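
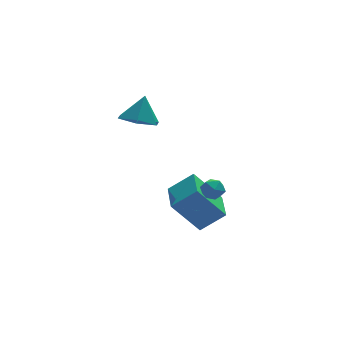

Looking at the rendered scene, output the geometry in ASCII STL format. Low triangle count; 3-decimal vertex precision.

solid 
facet normal -0.309 -0.285 -0.908
outer loop
vertex -1.846 2.965 0.468
vertex -2.86 2.898 0.834
vertex -2.496 3.826 0.419
endloop
endfacet
facet normal 0.788 0.602 0.129
outer loop
vertex -1.846 2.965 0.468
vertex -2.496 3.826 0.419
vertex -2.4 3.322 2.186
endloop
endfacet
facet normal -0.309 -0.285 -0.908
outer loop
vertex -2.496 3.826 0.419
vertex -2.86 2.898 0.834
vertex -3.51 3.759 0.785
endloop
endfacet
facet normal 0.035 0.962 0.272
outer loop
vertex -2.496 3.826 0.419
vertex -3.51 3.759 0.785
vertex -2.4 3.322 2.186
endloop
endfacet
facet normal -0.309 -0.285 -0.908
outer loop
vertex -3.51 3.759 0.785
vertex -2.86 2.898 0.834
vertex -3.874 2.831 1.2
endloop
endfacet
facet normal -0.589 0.511 0.626
outer loop
vertex -3.51 3.759 0.785
vertex -3.874 2.831 1.2
vertex -2.4 3.322 2.186
endloop
endfacet
facet normal -0.309 -0.285 -0.908
outer loop
vertex -3.874 2.831 1.2
vertex -2.86 2.898 0.834
vertex -3.224 1.97 1.249
endloop
endfacet
facet normal -0.460 -0.299 0.836
outer loop
vertex -3.874 2.831 1.2
vertex -3.224 1.97 1.249
vertex -2.4 3.322 2.186
endloop
endfacet
facet normal -0.309 -0.285 -0.908
outer loop
vertex -3.224 1.97 1.249
vertex -2.86 2.898 0.834
vertex -2.21 2.037 0.883
endloop
endfacet
facet normal 0.294 -0.659 0.693
outer loop
vertex -3.224 1.97 1.249
vertex -2.21 2.037 0.883
vertex -2.4 3.322 2.186
endloop
endfacet
facet normal -0.309 -0.285 -0.908
outer loop
vertex -2.21 2.037 0.883
vertex -2.86 2.898 0.834
vertex -1.846 2.965 0.468
endloop
endfacet
facet normal 0.917 -0.208 0.339
outer loop
vertex -2.21 2.037 0.883
vertex -1.846 2.965 0.468
vertex -2.4 3.322 2.186
endloop
endfacet
facet normal -0.936 0.125 0.328
outer loop
vertex -1.692 -2.994 -0.197
vertex -1.776 -3.63 -0.194
vertex -1.553 -3.334 0.329
endloop
endfacet
facet normal -0.513 0.653 0.558
outer loop
vertex -1.692 -2.994 -0.197
vertex -1.553 -3.334 0.329
vertex -1.161 -2.863 0.138
endloop
endfacet
facet normal -0.231 0.973 -0.014
outer loop
vertex -1.692 -2.994 -0.197
vertex -1.161 -2.863 0.138
vertex -1.143 -2.868 -0.503
endloop
endfacet
facet normal -0.480 0.642 -0.597
outer loop
vertex -1.692 -2.994 -0.197
vertex -1.143 -2.868 -0.503
vertex -1.523 -3.343 -0.708
endloop
endfacet
facet normal -0.916 0.119 -0.384
outer loop
vertex -1.692 -2.994 -0.197
vertex -1.523 -3.343 -0.708
vertex -1.776 -3.63 -0.194
endloop
endfacet
facet normal 0.019 0.362 0.932
outer loop
vertex -1.161 -2.863 0.138
vertex -1.553 -3.334 0.329
vertex -0.917 -3.417 0.348
endloop
endfacet
facet normal -0.665 -0.492 0.562
outer loop
vertex -1.553 -3.334 0.329
vertex -1.776 -3.63 -0.194
vertex -1.297 -3.892 0.143
endloop
endfacet
facet normal -0.631 -0.502 -0.591
outer loop
vertex -1.776 -3.63 -0.194
vertex -1.523 -3.343 -0.708
vertex -1.279 -3.897 -0.498
endloop
endfacet
facet normal 0.073 0.345 -0.936
outer loop
vertex -1.523 -3.343 -0.708
vertex -1.143 -2.868 -0.503
vertex -0.887 -3.426 -0.689
endloop
endfacet
facet normal 0.476 0.879 0.007
outer loop
vertex -1.143 -2.868 -0.503
vertex -1.161 -2.863 0.138
vertex -0.664 -3.13 -0.166
endloop
endfacet
facet normal 0.480 -0.642 0.597
outer loop
vertex -0.748 -3.766 -0.163
vertex -0.917 -3.417 0.348
vertex -1.297 -3.892 0.143
endloop
endfacet
facet normal 0.231 -0.973 0.014
outer loop
vertex -0.748 -3.766 -0.163
vertex -1.297 -3.892 0.143
vertex -1.279 -3.897 -0.498
endloop
endfacet
facet normal 0.513 -0.653 -0.558
outer loop
vertex -0.748 -3.766 -0.163
vertex -1.279 -3.897 -0.498
vertex -0.887 -3.426 -0.689
endloop
endfacet
facet normal 0.936 -0.125 -0.328
outer loop
vertex -0.748 -3.766 -0.163
vertex -0.887 -3.426 -0.689
vertex -0.664 -3.13 -0.166
endloop
endfacet
facet normal 0.916 -0.119 0.384
outer loop
vertex -0.748 -3.766 -0.163
vertex -0.664 -3.13 -0.166
vertex -0.917 -3.417 0.348
endloop
endfacet
facet normal -0.073 -0.345 0.936
outer loop
vertex -1.297 -3.892 0.143
vertex -0.917 -3.417 0.348
vertex -1.553 -3.334 0.329
endloop
endfacet
facet normal -0.476 -0.879 -0.007
outer loop
vertex -1.279 -3.897 -0.498
vertex -1.297 -3.892 0.143
vertex -1.776 -3.63 -0.194
endloop
endfacet
facet normal -0.019 -0.362 -0.932
outer loop
vertex -0.887 -3.426 -0.689
vertex -1.279 -3.897 -0.498
vertex -1.523 -3.343 -0.708
endloop
endfacet
facet normal 0.665 0.492 -0.562
outer loop
vertex -0.664 -3.13 -0.166
vertex -0.887 -3.426 -0.689
vertex -1.143 -2.868 -0.503
endloop
endfacet
facet normal 0.631 0.502 0.591
outer loop
vertex -0.917 -3.417 0.348
vertex -0.664 -3.13 -0.166
vertex -1.161 -2.863 0.138
endloop
endfacet
facet normal -0.770 0.142 -0.622
outer loop
vertex -2.768 -2.062 -1.914
vertex -2.376 -0.287 -1.993
vertex -1.495 -2.417 -3.572
endloop
endfacet
facet normal -0.215 -0.976 0.044
outer loop
vertex -0.324 -2.633 -2.627
vertex -2.768 -2.062 -1.914
vertex -1.495 -2.417 -3.572
endloop
endfacet
facet normal -0.770 0.142 -0.622
outer loop
vertex -1.495 -2.417 -3.572
vertex -2.376 -0.287 -1.993
vertex -1.103 -0.641 -3.651
endloop
endfacet
facet normal 0.600 -0.167 -0.782
outer loop
vertex -1.103 -0.641 -3.651
vertex -0.324 -2.633 -2.627
vertex -1.495 -2.417 -3.572
endloop
endfacet
facet normal -0.600 0.167 0.782
outer loop
vertex -2.768 -2.062 -1.914
vertex -1.205 -0.503 -1.048
vertex -2.376 -0.287 -1.993
endloop
endfacet
facet normal -0.215 -0.976 0.043
outer loop
vertex -1.597 -2.279 -0.969
vertex -2.768 -2.062 -1.914
vertex -0.324 -2.633 -2.627
endloop
endfacet
facet normal -0.600 0.167 0.782
outer loop
vertex -1.597 -2.279 -0.969
vertex -1.205 -0.503 -1.048
vertex -2.768 -2.062 -1.914
endloop
endfacet
facet normal 0.215 0.976 -0.043
outer loop
vertex -2.376 -0.287 -1.993
vertex -1.205 -0.503 -1.048
vertex -1.103 -0.641 -3.651
endloop
endfacet
facet normal 0.600 -0.167 -0.782
outer loop
vertex 0.068 -0.858 -2.706
vertex -0.324 -2.633 -2.627
vertex -1.103 -0.641 -3.651
endloop
endfacet
facet normal 0.216 0.976 -0.043
outer loop
vertex -1.103 -0.641 -3.651
vertex -1.205 -0.503 -1.048
vertex 0.068 -0.858 -2.706
endloop
endfacet
facet normal 0.770 -0.142 0.622
outer loop
vertex 0.068 -0.858 -2.706
vertex -1.597 -2.279 -0.969
vertex -0.324 -2.633 -2.627
endloop
endfacet
facet normal 0.770 -0.142 0.622
outer loop
vertex -1.205 -0.503 -1.048
vertex -1.597 -2.279 -0.969
vertex 0.068 -0.858 -2.706
endloop
endfacet

endsolid


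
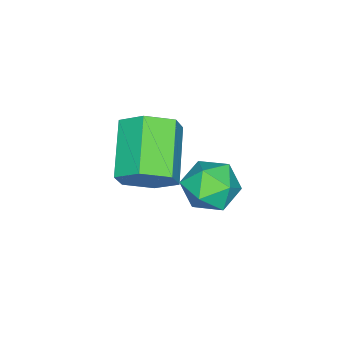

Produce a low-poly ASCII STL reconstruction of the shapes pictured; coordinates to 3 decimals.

solid 
facet normal -0.365 -0.232 0.902
outer loop
vertex 0.942 0.461 -0.225
vertex 1.077 -0.437 -0.401
vertex 1.746 0.061 -0.002
endloop
endfacet
facet normal -0.049 0.409 0.911
outer loop
vertex 0.942 0.461 -0.225
vertex 1.746 0.061 -0.002
vertex 1.738 0.905 -0.381
endloop
endfacet
facet normal -0.375 0.822 0.429
outer loop
vertex 0.942 0.461 -0.225
vertex 1.738 0.905 -0.381
vertex 1.064 0.928 -1.014
endloop
endfacet
facet normal -0.891 0.437 0.121
outer loop
vertex 0.942 0.461 -0.225
vertex 1.064 0.928 -1.014
vertex 0.655 0.098 -1.026
endloop
endfacet
facet normal -0.885 -0.214 0.414
outer loop
vertex 0.942 0.461 -0.225
vertex 0.655 0.098 -1.026
vertex 1.077 -0.437 -0.401
endloop
endfacet
facet normal 0.629 0.323 0.707
outer loop
vertex 1.738 0.905 -0.381
vertex 1.746 0.061 -0.002
vertex 2.365 0.282 -0.654
endloop
endfacet
facet normal 0.118 -0.713 0.691
outer loop
vertex 1.746 0.061 -0.002
vertex 1.077 -0.437 -0.401
vertex 1.956 -0.548 -0.666
endloop
endfacet
facet normal -0.723 -0.684 -0.098
outer loop
vertex 1.077 -0.437 -0.401
vertex 0.655 0.098 -1.026
vertex 1.282 -0.525 -1.299
endloop
endfacet
facet normal -0.733 0.370 -0.571
outer loop
vertex 0.655 0.098 -1.026
vertex 1.064 0.928 -1.014
vertex 1.274 0.319 -1.678
endloop
endfacet
facet normal 0.103 0.992 -0.074
outer loop
vertex 1.064 0.928 -1.014
vertex 1.738 0.905 -0.381
vertex 1.943 0.817 -1.279
endloop
endfacet
facet normal 0.891 -0.437 -0.121
outer loop
vertex 2.078 -0.081 -1.455
vertex 2.365 0.282 -0.654
vertex 1.956 -0.548 -0.666
endloop
endfacet
facet normal 0.375 -0.822 -0.429
outer loop
vertex 2.078 -0.081 -1.455
vertex 1.956 -0.548 -0.666
vertex 1.282 -0.525 -1.299
endloop
endfacet
facet normal 0.049 -0.409 -0.911
outer loop
vertex 2.078 -0.081 -1.455
vertex 1.282 -0.525 -1.299
vertex 1.274 0.319 -1.678
endloop
endfacet
facet normal 0.365 0.232 -0.902
outer loop
vertex 2.078 -0.081 -1.455
vertex 1.274 0.319 -1.678
vertex 1.943 0.817 -1.279
endloop
endfacet
facet normal 0.885 0.214 -0.414
outer loop
vertex 2.078 -0.081 -1.455
vertex 1.943 0.817 -1.279
vertex 2.365 0.282 -0.654
endloop
endfacet
facet normal 0.733 -0.370 0.571
outer loop
vertex 1.956 -0.548 -0.666
vertex 2.365 0.282 -0.654
vertex 1.746 0.061 -0.002
endloop
endfacet
facet normal -0.103 -0.992 0.074
outer loop
vertex 1.282 -0.525 -1.299
vertex 1.956 -0.548 -0.666
vertex 1.077 -0.437 -0.401
endloop
endfacet
facet normal -0.629 -0.323 -0.707
outer loop
vertex 1.274 0.319 -1.678
vertex 1.282 -0.525 -1.299
vertex 0.655 0.098 -1.026
endloop
endfacet
facet normal -0.118 0.713 -0.691
outer loop
vertex 1.943 0.817 -1.279
vertex 1.274 0.319 -1.678
vertex 1.064 0.928 -1.014
endloop
endfacet
facet normal 0.723 0.684 0.098
outer loop
vertex 2.365 0.282 -0.654
vertex 1.943 0.817 -1.279
vertex 1.738 0.905 -0.381
endloop
endfacet
facet normal 0.777 0.371 -0.508
outer loop
vertex 1.266 -2.239 -1.708
vertex 0.743 -2.292 -2.547
vertex 0.711 -1.47 -1.996
endloop
endfacet
facet normal 0.286 0.510 0.811
outer loop
vertex 1.266 -2.239 -1.708
vertex 0.711 -1.47 -1.996
vertex -0.321 -2.996 -0.673
endloop
endfacet
facet normal 0.286 0.510 0.811
outer loop
vertex -0.321 -2.996 -0.673
vertex 0.711 -1.47 -1.996
vertex -0.875 -2.227 -0.961
endloop
endfacet
facet normal -0.778 -0.371 0.507
outer loop
vertex -0.321 -2.996 -0.673
vertex -0.875 -2.227 -0.961
vertex -0.843 -3.048 -1.513
endloop
endfacet
facet normal 0.778 0.370 -0.507
outer loop
vertex 0.711 -1.47 -1.996
vertex 0.743 -2.292 -2.547
vertex 0.189 -1.523 -2.835
endloop
endfacet
facet normal -0.342 0.927 0.154
outer loop
vertex 0.711 -1.47 -1.996
vertex 0.189 -1.523 -2.835
vertex -0.875 -2.227 -0.961
endloop
endfacet
facet normal -0.342 0.927 0.154
outer loop
vertex -0.875 -2.227 -0.961
vertex 0.189 -1.523 -2.835
vertex -1.397 -2.28 -1.8
endloop
endfacet
facet normal -0.778 -0.371 0.507
outer loop
vertex -0.875 -2.227 -0.961
vertex -1.397 -2.28 -1.8
vertex -0.843 -3.048 -1.513
endloop
endfacet
facet normal 0.778 0.371 -0.507
outer loop
vertex 0.189 -1.523 -2.835
vertex 0.743 -2.292 -2.547
vertex 0.221 -2.344 -3.387
endloop
endfacet
facet normal -0.628 0.417 -0.657
outer loop
vertex 0.189 -1.523 -2.835
vertex 0.221 -2.344 -3.387
vertex -1.397 -2.28 -1.8
endloop
endfacet
facet normal -0.628 0.418 -0.657
outer loop
vertex -1.397 -2.28 -1.8
vertex 0.221 -2.344 -3.387
vertex -1.366 -3.101 -2.352
endloop
endfacet
facet normal -0.777 -0.371 0.508
outer loop
vertex -1.397 -2.28 -1.8
vertex -1.366 -3.101 -2.352
vertex -0.843 -3.048 -1.513
endloop
endfacet
facet normal 0.778 0.371 -0.507
outer loop
vertex 0.221 -2.344 -3.387
vertex 0.743 -2.292 -2.547
vertex 0.775 -3.113 -3.099
endloop
endfacet
facet normal -0.286 -0.510 -0.811
outer loop
vertex 0.221 -2.344 -3.387
vertex 0.775 -3.113 -3.099
vertex -1.366 -3.101 -2.352
endloop
endfacet
facet normal -0.286 -0.510 -0.811
outer loop
vertex -1.366 -3.101 -2.352
vertex 0.775 -3.113 -3.099
vertex -0.811 -3.87 -2.064
endloop
endfacet
facet normal -0.777 -0.371 0.508
outer loop
vertex -1.366 -3.101 -2.352
vertex -0.811 -3.87 -2.064
vertex -0.843 -3.048 -1.513
endloop
endfacet
facet normal 0.778 0.371 -0.507
outer loop
vertex 0.775 -3.113 -3.099
vertex 0.743 -2.292 -2.547
vertex 1.297 -3.06 -2.26
endloop
endfacet
facet normal 0.342 -0.927 -0.154
outer loop
vertex 0.775 -3.113 -3.099
vertex 1.297 -3.06 -2.26
vertex -0.811 -3.87 -2.064
endloop
endfacet
facet normal 0.342 -0.927 -0.154
outer loop
vertex -0.811 -3.87 -2.064
vertex 1.297 -3.06 -2.26
vertex -0.289 -3.817 -1.225
endloop
endfacet
facet normal -0.778 -0.370 0.507
outer loop
vertex -0.811 -3.87 -2.064
vertex -0.289 -3.817 -1.225
vertex -0.843 -3.048 -1.513
endloop
endfacet
facet normal 0.777 0.371 -0.508
outer loop
vertex 1.297 -3.06 -2.26
vertex 0.743 -2.292 -2.547
vertex 1.266 -2.239 -1.708
endloop
endfacet
facet normal 0.628 -0.418 0.657
outer loop
vertex 1.297 -3.06 -2.26
vertex 1.266 -2.239 -1.708
vertex -0.289 -3.817 -1.225
endloop
endfacet
facet normal 0.628 -0.417 0.657
outer loop
vertex -0.289 -3.817 -1.225
vertex 1.266 -2.239 -1.708
vertex -0.321 -2.996 -0.673
endloop
endfacet
facet normal -0.778 -0.371 0.507
outer loop
vertex -0.289 -3.817 -1.225
vertex -0.321 -2.996 -0.673
vertex -0.843 -3.048 -1.513
endloop
endfacet

endsolid


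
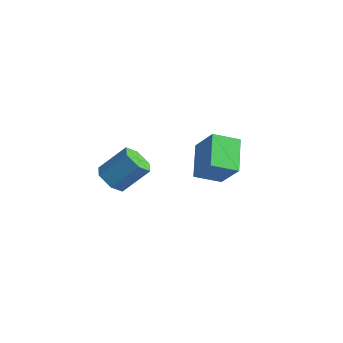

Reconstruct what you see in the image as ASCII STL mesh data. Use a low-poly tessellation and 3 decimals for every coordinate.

solid 
facet normal -0.431 -0.576 -0.695
outer loop
vertex 3.041 -3.434 -1.351
vertex 2.41 -2.831 -1.459
vertex 3.142 -2.793 -1.945
endloop
endfacet
facet normal 0.895 -0.371 -0.248
outer loop
vertex 3.041 -3.434 -1.351
vertex 3.142 -2.793 -1.945
vertex 3.822 -2.393 -0.093
endloop
endfacet
facet normal 0.895 -0.371 -0.248
outer loop
vertex 3.822 -2.393 -0.093
vertex 3.142 -2.793 -1.945
vertex 3.923 -1.752 -0.687
endloop
endfacet
facet normal 0.431 0.576 0.695
outer loop
vertex 3.822 -2.393 -0.093
vertex 3.923 -1.752 -0.687
vertex 3.19 -1.789 -0.201
endloop
endfacet
facet normal -0.432 -0.575 -0.695
outer loop
vertex 3.142 -2.793 -1.945
vertex 2.41 -2.831 -1.459
vertex 2.511 -2.189 -2.053
endloop
endfacet
facet normal 0.548 0.445 -0.708
outer loop
vertex 3.142 -2.793 -1.945
vertex 2.511 -2.189 -2.053
vertex 3.923 -1.752 -0.687
endloop
endfacet
facet normal 0.548 0.445 -0.708
outer loop
vertex 3.923 -1.752 -0.687
vertex 2.511 -2.189 -2.053
vertex 3.292 -1.148 -0.795
endloop
endfacet
facet normal 0.432 0.575 0.695
outer loop
vertex 3.923 -1.752 -0.687
vertex 3.292 -1.148 -0.795
vertex 3.19 -1.789 -0.201
endloop
endfacet
facet normal -0.431 -0.575 -0.695
outer loop
vertex 2.511 -2.189 -2.053
vertex 2.41 -2.831 -1.459
vertex 1.778 -2.227 -1.567
endloop
endfacet
facet normal -0.348 0.817 -0.460
outer loop
vertex 2.511 -2.189 -2.053
vertex 1.778 -2.227 -1.567
vertex 3.292 -1.148 -0.795
endloop
endfacet
facet normal -0.348 0.817 -0.460
outer loop
vertex 3.292 -1.148 -0.795
vertex 1.778 -2.227 -1.567
vertex 2.559 -1.186 -0.309
endloop
endfacet
facet normal 0.431 0.575 0.695
outer loop
vertex 3.292 -1.148 -0.795
vertex 2.559 -1.186 -0.309
vertex 3.19 -1.789 -0.201
endloop
endfacet
facet normal -0.431 -0.576 -0.695
outer loop
vertex 1.778 -2.227 -1.567
vertex 2.41 -2.831 -1.459
vertex 1.677 -2.868 -0.973
endloop
endfacet
facet normal -0.895 0.371 0.248
outer loop
vertex 1.778 -2.227 -1.567
vertex 1.677 -2.868 -0.973
vertex 2.559 -1.186 -0.309
endloop
endfacet
facet normal -0.895 0.371 0.248
outer loop
vertex 2.559 -1.186 -0.309
vertex 1.677 -2.868 -0.973
vertex 2.458 -1.827 0.285
endloop
endfacet
facet normal 0.431 0.576 0.695
outer loop
vertex 2.559 -1.186 -0.309
vertex 2.458 -1.827 0.285
vertex 3.19 -1.789 -0.201
endloop
endfacet
facet normal -0.432 -0.575 -0.695
outer loop
vertex 1.677 -2.868 -0.973
vertex 2.41 -2.831 -1.459
vertex 2.308 -3.472 -0.865
endloop
endfacet
facet normal -0.548 -0.445 0.708
outer loop
vertex 1.677 -2.868 -0.973
vertex 2.308 -3.472 -0.865
vertex 2.458 -1.827 0.285
endloop
endfacet
facet normal -0.548 -0.445 0.708
outer loop
vertex 2.458 -1.827 0.285
vertex 2.308 -3.472 -0.865
vertex 3.089 -2.431 0.393
endloop
endfacet
facet normal 0.432 0.575 0.695
outer loop
vertex 2.458 -1.827 0.285
vertex 3.089 -2.431 0.393
vertex 3.19 -1.789 -0.201
endloop
endfacet
facet normal -0.431 -0.575 -0.695
outer loop
vertex 2.308 -3.472 -0.865
vertex 2.41 -2.831 -1.459
vertex 3.041 -3.434 -1.351
endloop
endfacet
facet normal 0.348 -0.817 0.460
outer loop
vertex 2.308 -3.472 -0.865
vertex 3.041 -3.434 -1.351
vertex 3.089 -2.431 0.393
endloop
endfacet
facet normal 0.348 -0.817 0.460
outer loop
vertex 3.089 -2.431 0.393
vertex 3.041 -3.434 -1.351
vertex 3.822 -2.393 -0.093
endloop
endfacet
facet normal 0.431 0.575 0.695
outer loop
vertex 3.089 -2.431 0.393
vertex 3.822 -2.393 -0.093
vertex 3.19 -1.789 -0.201
endloop
endfacet
facet normal -0.630 0.063 -0.774
outer loop
vertex 2.106 3.331 -2.462
vertex 2.93 4.442 -3.042
vertex 3.215 1.979 -3.473
endloop
endfacet
facet normal -0.550 -0.740 0.387
outer loop
vertex 4.43 1.858 -1.978
vertex 2.106 3.331 -2.462
vertex 3.215 1.979 -3.473
endloop
endfacet
facet normal -0.629 0.063 -0.775
outer loop
vertex 3.215 1.979 -3.473
vertex 2.93 4.442 -3.042
vertex 4.04 3.09 -4.053
endloop
endfacet
facet normal 0.549 -0.669 -0.501
outer loop
vertex 4.04 3.09 -4.053
vertex 4.43 1.858 -1.978
vertex 3.215 1.979 -3.473
endloop
endfacet
facet normal -0.549 0.669 0.501
outer loop
vertex 2.106 3.331 -2.462
vertex 4.145 4.321 -1.547
vertex 2.93 4.442 -3.042
endloop
endfacet
facet normal -0.550 -0.740 0.387
outer loop
vertex 3.32 3.21 -0.967
vertex 2.106 3.331 -2.462
vertex 4.43 1.858 -1.978
endloop
endfacet
facet normal -0.549 0.669 0.500
outer loop
vertex 3.32 3.21 -0.967
vertex 4.145 4.321 -1.547
vertex 2.106 3.331 -2.462
endloop
endfacet
facet normal 0.550 0.740 -0.387
outer loop
vertex 2.93 4.442 -3.042
vertex 4.145 4.321 -1.547
vertex 4.04 3.09 -4.053
endloop
endfacet
facet normal 0.550 -0.669 -0.500
outer loop
vertex 5.254 2.969 -2.558
vertex 4.43 1.858 -1.978
vertex 4.04 3.09 -4.053
endloop
endfacet
facet normal 0.550 0.740 -0.387
outer loop
vertex 4.04 3.09 -4.053
vertex 4.145 4.321 -1.547
vertex 5.254 2.969 -2.558
endloop
endfacet
facet normal 0.629 -0.062 0.775
outer loop
vertex 5.254 2.969 -2.558
vertex 3.32 3.21 -0.967
vertex 4.43 1.858 -1.978
endloop
endfacet
facet normal 0.629 -0.063 0.775
outer loop
vertex 4.145 4.321 -1.547
vertex 3.32 3.21 -0.967
vertex 5.254 2.969 -2.558
endloop
endfacet

endsolid


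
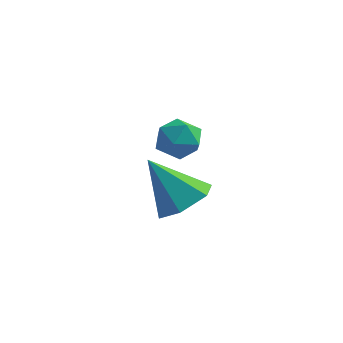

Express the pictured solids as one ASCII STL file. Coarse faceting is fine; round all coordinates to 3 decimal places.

solid 
facet normal 0.615 0.014 -0.789
outer loop
vertex 1.73 -1.817 -1.653
vertex 0.999 -1.598 -2.219
vertex 1.507 -0.907 -1.811
endloop
endfacet
facet normal 0.438 0.257 0.862
outer loop
vertex 1.73 -1.817 -1.653
vertex 1.507 -0.907 -1.811
vertex -0.139 -1.622 -0.761
endloop
endfacet
facet normal 0.616 0.013 -0.788
outer loop
vertex 1.507 -0.907 -1.811
vertex 0.999 -1.598 -2.219
vertex 0.777 -0.688 -2.378
endloop
endfacet
facet normal -0.091 0.884 0.459
outer loop
vertex 1.507 -0.907 -1.811
vertex 0.777 -0.688 -2.378
vertex -0.139 -1.622 -0.761
endloop
endfacet
facet normal 0.616 0.013 -0.788
outer loop
vertex 0.777 -0.688 -2.378
vertex 0.999 -1.598 -2.219
vertex 0.269 -1.379 -2.786
endloop
endfacet
facet normal -0.779 0.621 -0.082
outer loop
vertex 0.777 -0.688 -2.378
vertex 0.269 -1.379 -2.786
vertex -0.139 -1.622 -0.761
endloop
endfacet
facet normal 0.616 0.013 -0.788
outer loop
vertex 0.269 -1.379 -2.786
vertex 0.999 -1.598 -2.219
vertex 0.491 -2.289 -2.627
endloop
endfacet
facet normal -0.938 -0.267 -0.221
outer loop
vertex 0.269 -1.379 -2.786
vertex 0.491 -2.289 -2.627
vertex -0.139 -1.622 -0.761
endloop
endfacet
facet normal 0.615 0.013 -0.788
outer loop
vertex 0.491 -2.289 -2.627
vertex 0.999 -1.598 -2.219
vertex 1.221 -2.508 -2.061
endloop
endfacet
facet normal -0.409 -0.894 0.182
outer loop
vertex 0.491 -2.289 -2.627
vertex 1.221 -2.508 -2.061
vertex -0.139 -1.622 -0.761
endloop
endfacet
facet normal 0.615 0.013 -0.789
outer loop
vertex 1.221 -2.508 -2.061
vertex 0.999 -1.598 -2.219
vertex 1.73 -1.817 -1.653
endloop
endfacet
facet normal 0.279 -0.632 0.723
outer loop
vertex 1.221 -2.508 -2.061
vertex 1.73 -1.817 -1.653
vertex -0.139 -1.622 -0.761
endloop
endfacet
facet normal -0.796 0.218 0.565
outer loop
vertex 0.688 -2.757 1.134
vertex 0.931 -3.218 1.654
vertex 1.133 -2.51 1.665
endloop
endfacet
facet normal -0.614 0.774 0.155
outer loop
vertex 0.688 -2.757 1.134
vertex 1.133 -2.51 1.665
vertex 1.234 -2.291 0.97
endloop
endfacet
facet normal -0.638 0.562 -0.526
outer loop
vertex 0.688 -2.757 1.134
vertex 1.234 -2.291 0.97
vertex 1.093 -2.864 0.529
endloop
endfacet
facet normal -0.835 -0.124 -0.537
outer loop
vertex 0.688 -2.757 1.134
vertex 1.093 -2.864 0.529
vertex 0.906 -3.436 0.952
endloop
endfacet
facet normal -0.932 -0.336 0.138
outer loop
vertex 0.688 -2.757 1.134
vertex 0.906 -3.436 0.952
vertex 0.931 -3.218 1.654
endloop
endfacet
facet normal 0.061 0.949 0.308
outer loop
vertex 1.234 -2.291 0.97
vertex 1.133 -2.51 1.665
vertex 1.814 -2.464 1.388
endloop
endfacet
facet normal -0.232 0.051 0.971
outer loop
vertex 1.133 -2.51 1.665
vertex 0.931 -3.218 1.654
vertex 1.627 -3.036 1.811
endloop
endfacet
facet normal -0.454 -0.846 0.279
outer loop
vertex 0.931 -3.218 1.654
vertex 0.906 -3.436 0.952
vertex 1.486 -3.609 1.37
endloop
endfacet
facet normal -0.296 -0.503 -0.812
outer loop
vertex 0.906 -3.436 0.952
vertex 1.093 -2.864 0.529
vertex 1.587 -3.39 0.675
endloop
endfacet
facet normal 0.021 0.607 -0.795
outer loop
vertex 1.093 -2.864 0.529
vertex 1.234 -2.291 0.97
vertex 1.789 -2.682 0.686
endloop
endfacet
facet normal 0.835 0.124 0.537
outer loop
vertex 2.032 -3.143 1.206
vertex 1.814 -2.464 1.388
vertex 1.627 -3.036 1.811
endloop
endfacet
facet normal 0.638 -0.562 0.526
outer loop
vertex 2.032 -3.143 1.206
vertex 1.627 -3.036 1.811
vertex 1.486 -3.609 1.37
endloop
endfacet
facet normal 0.614 -0.774 -0.155
outer loop
vertex 2.032 -3.143 1.206
vertex 1.486 -3.609 1.37
vertex 1.587 -3.39 0.675
endloop
endfacet
facet normal 0.796 -0.218 -0.565
outer loop
vertex 2.032 -3.143 1.206
vertex 1.587 -3.39 0.675
vertex 1.789 -2.682 0.686
endloop
endfacet
facet normal 0.932 0.336 -0.138
outer loop
vertex 2.032 -3.143 1.206
vertex 1.789 -2.682 0.686
vertex 1.814 -2.464 1.388
endloop
endfacet
facet normal 0.296 0.503 0.812
outer loop
vertex 1.627 -3.036 1.811
vertex 1.814 -2.464 1.388
vertex 1.133 -2.51 1.665
endloop
endfacet
facet normal -0.021 -0.607 0.795
outer loop
vertex 1.486 -3.609 1.37
vertex 1.627 -3.036 1.811
vertex 0.931 -3.218 1.654
endloop
endfacet
facet normal -0.061 -0.949 -0.308
outer loop
vertex 1.587 -3.39 0.675
vertex 1.486 -3.609 1.37
vertex 0.906 -3.436 0.952
endloop
endfacet
facet normal 0.232 -0.051 -0.971
outer loop
vertex 1.789 -2.682 0.686
vertex 1.587 -3.39 0.675
vertex 1.093 -2.864 0.529
endloop
endfacet
facet normal 0.454 0.846 -0.279
outer loop
vertex 1.814 -2.464 1.388
vertex 1.789 -2.682 0.686
vertex 1.234 -2.291 0.97
endloop
endfacet

endsolid


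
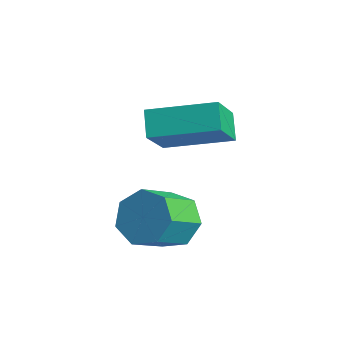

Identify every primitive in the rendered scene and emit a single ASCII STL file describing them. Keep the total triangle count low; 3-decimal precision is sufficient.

solid 
facet normal -0.200 0.818 -0.539
outer loop
vertex 4.389 3.013 -0.056
vertex 3.679 2.719 -0.239
vertex 3.88 3.173 0.375
endloop
endfacet
facet normal 0.640 0.525 0.561
outer loop
vertex 4.389 3.013 -0.056
vertex 3.88 3.173 0.375
vertex 4.632 2.015 0.602
endloop
endfacet
facet normal 0.640 0.525 0.561
outer loop
vertex 4.632 2.015 0.602
vertex 3.88 3.173 0.375
vertex 4.123 2.175 1.033
endloop
endfacet
facet normal 0.199 -0.818 0.539
outer loop
vertex 4.632 2.015 0.602
vertex 4.123 2.175 1.033
vertex 3.921 1.721 0.419
endloop
endfacet
facet normal -0.199 0.818 -0.540
outer loop
vertex 3.88 3.173 0.375
vertex 3.679 2.719 -0.239
vertex 3.22 2.992 0.344
endloop
endfacet
facet normal -0.180 0.511 0.841
outer loop
vertex 3.88 3.173 0.375
vertex 3.22 2.992 0.344
vertex 4.123 2.175 1.033
endloop
endfacet
facet normal -0.180 0.511 0.841
outer loop
vertex 4.123 2.175 1.033
vertex 3.22 2.992 0.344
vertex 3.463 1.994 1.002
endloop
endfacet
facet normal 0.199 -0.818 0.539
outer loop
vertex 4.123 2.175 1.033
vertex 3.463 1.994 1.002
vertex 3.921 1.721 0.419
endloop
endfacet
facet normal -0.199 0.818 -0.539
outer loop
vertex 3.22 2.992 0.344
vertex 3.679 2.719 -0.239
vertex 2.905 2.605 -0.127
endloop
endfacet
facet normal -0.866 0.111 0.488
outer loop
vertex 3.22 2.992 0.344
vertex 2.905 2.605 -0.127
vertex 3.463 1.994 1.002
endloop
endfacet
facet normal -0.866 0.111 0.488
outer loop
vertex 3.463 1.994 1.002
vertex 2.905 2.605 -0.127
vertex 3.148 1.607 0.531
endloop
endfacet
facet normal 0.199 -0.818 0.539
outer loop
vertex 3.463 1.994 1.002
vertex 3.148 1.607 0.531
vertex 3.921 1.721 0.419
endloop
endfacet
facet normal -0.199 0.818 -0.539
outer loop
vertex 2.905 2.605 -0.127
vertex 3.679 2.719 -0.239
vertex 3.172 2.304 -0.682
endloop
endfacet
facet normal -0.899 -0.371 -0.231
outer loop
vertex 2.905 2.605 -0.127
vertex 3.172 2.304 -0.682
vertex 3.148 1.607 0.531
endloop
endfacet
facet normal -0.899 -0.372 -0.231
outer loop
vertex 3.148 1.607 0.531
vertex 3.172 2.304 -0.682
vertex 3.415 1.306 -0.023
endloop
endfacet
facet normal 0.199 -0.818 0.540
outer loop
vertex 3.148 1.607 0.531
vertex 3.415 1.306 -0.023
vertex 3.921 1.721 0.419
endloop
endfacet
facet normal -0.199 0.818 -0.539
outer loop
vertex 3.172 2.304 -0.682
vertex 3.679 2.719 -0.239
vertex 3.821 2.316 -0.903
endloop
endfacet
facet normal -0.254 -0.575 -0.777
outer loop
vertex 3.172 2.304 -0.682
vertex 3.821 2.316 -0.903
vertex 3.415 1.306 -0.023
endloop
endfacet
facet normal -0.255 -0.575 -0.777
outer loop
vertex 3.415 1.306 -0.023
vertex 3.821 2.316 -0.903
vertex 4.064 1.318 -0.245
endloop
endfacet
facet normal 0.200 -0.818 0.539
outer loop
vertex 3.415 1.306 -0.023
vertex 4.064 1.318 -0.245
vertex 3.921 1.721 0.419
endloop
endfacet
facet normal -0.199 0.818 -0.539
outer loop
vertex 3.821 2.316 -0.903
vertex 3.679 2.719 -0.239
vertex 4.362 2.631 -0.625
endloop
endfacet
facet normal 0.580 -0.345 -0.738
outer loop
vertex 3.821 2.316 -0.903
vertex 4.362 2.631 -0.625
vertex 4.064 1.318 -0.245
endloop
endfacet
facet normal 0.580 -0.345 -0.738
outer loop
vertex 4.064 1.318 -0.245
vertex 4.362 2.631 -0.625
vertex 4.605 1.633 0.033
endloop
endfacet
facet normal 0.199 -0.818 0.539
outer loop
vertex 4.064 1.318 -0.245
vertex 4.605 1.633 0.033
vertex 3.921 1.721 0.419
endloop
endfacet
facet normal -0.200 0.818 -0.540
outer loop
vertex 4.362 2.631 -0.625
vertex 3.679 2.719 -0.239
vertex 4.389 3.013 -0.056
endloop
endfacet
facet normal 0.979 0.144 -0.143
outer loop
vertex 4.362 2.631 -0.625
vertex 4.389 3.013 -0.056
vertex 4.605 1.633 0.033
endloop
endfacet
facet normal 0.979 0.144 -0.143
outer loop
vertex 4.605 1.633 0.033
vertex 4.389 3.013 -0.056
vertex 4.632 2.015 0.602
endloop
endfacet
facet normal 0.199 -0.818 0.540
outer loop
vertex 4.605 1.633 0.033
vertex 4.632 2.015 0.602
vertex 3.921 1.721 0.419
endloop
endfacet
facet normal -0.412 0.601 -0.685
outer loop
vertex 1.437 3.926 1.535
vertex 2.611 5.199 1.946
vertex 1.959 3.63 0.961
endloop
endfacet
facet normal -0.659 -0.715 -0.231
outer loop
vertex 2.569 2.741 1.974
vertex 1.437 3.926 1.535
vertex 1.959 3.63 0.961
endloop
endfacet
facet normal -0.413 0.601 -0.684
outer loop
vertex 1.959 3.63 0.961
vertex 2.611 5.199 1.946
vertex 3.132 4.904 1.372
endloop
endfacet
facet normal 0.629 -0.356 -0.691
outer loop
vertex 3.132 4.904 1.372
vertex 2.569 2.741 1.974
vertex 1.959 3.63 0.961
endloop
endfacet
facet normal -0.629 0.356 0.691
outer loop
vertex 1.437 3.926 1.535
vertex 3.221 4.31 2.959
vertex 2.611 5.199 1.946
endloop
endfacet
facet normal -0.659 -0.715 -0.231
outer loop
vertex 2.048 3.036 2.548
vertex 1.437 3.926 1.535
vertex 2.569 2.741 1.974
endloop
endfacet
facet normal -0.629 0.356 0.692
outer loop
vertex 2.048 3.036 2.548
vertex 3.221 4.31 2.959
vertex 1.437 3.926 1.535
endloop
endfacet
facet normal 0.659 0.715 0.231
outer loop
vertex 2.611 5.199 1.946
vertex 3.221 4.31 2.959
vertex 3.132 4.904 1.372
endloop
endfacet
facet normal 0.628 -0.356 -0.692
outer loop
vertex 3.743 4.014 2.385
vertex 2.569 2.741 1.974
vertex 3.132 4.904 1.372
endloop
endfacet
facet normal 0.659 0.715 0.231
outer loop
vertex 3.132 4.904 1.372
vertex 3.221 4.31 2.959
vertex 3.743 4.014 2.385
endloop
endfacet
facet normal 0.413 -0.602 0.684
outer loop
vertex 3.743 4.014 2.385
vertex 2.048 3.036 2.548
vertex 2.569 2.741 1.974
endloop
endfacet
facet normal 0.412 -0.601 0.685
outer loop
vertex 3.221 4.31 2.959
vertex 2.048 3.036 2.548
vertex 3.743 4.014 2.385
endloop
endfacet

endsolid


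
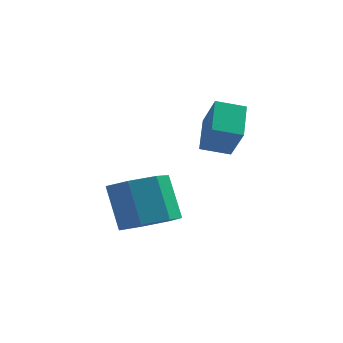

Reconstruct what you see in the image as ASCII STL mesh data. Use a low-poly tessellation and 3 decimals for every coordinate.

solid 
facet normal 0.340 -0.381 -0.860
outer loop
vertex 0.454 -2.586 -0.375
vertex -0.358 -2.902 -0.556
vertex -0.01 -2.111 -0.769
endloop
endfacet
facet normal 0.723 0.690 -0.020
outer loop
vertex 0.454 -2.586 -0.375
vertex -0.01 -2.111 -0.769
vertex -0.05 -2.022 0.897
endloop
endfacet
facet normal 0.723 0.690 -0.020
outer loop
vertex -0.05 -2.022 0.897
vertex -0.01 -2.111 -0.769
vertex -0.514 -1.547 0.503
endloop
endfacet
facet normal -0.340 0.381 0.860
outer loop
vertex -0.05 -2.022 0.897
vertex -0.514 -1.547 0.503
vertex -0.862 -2.338 0.716
endloop
endfacet
facet normal 0.341 -0.381 -0.859
outer loop
vertex -0.01 -2.111 -0.769
vertex -0.358 -2.902 -0.556
vertex -0.736 -2.232 -1.003
endloop
endfacet
facet normal -0.019 0.911 -0.412
outer loop
vertex -0.01 -2.111 -0.769
vertex -0.736 -2.232 -1.003
vertex -0.514 -1.547 0.503
endloop
endfacet
facet normal -0.019 0.911 -0.412
outer loop
vertex -0.514 -1.547 0.503
vertex -0.736 -2.232 -1.003
vertex -1.24 -1.668 0.269
endloop
endfacet
facet normal -0.341 0.381 0.859
outer loop
vertex -0.514 -1.547 0.503
vertex -1.24 -1.668 0.269
vertex -0.862 -2.338 0.716
endloop
endfacet
facet normal 0.340 -0.382 -0.860
outer loop
vertex -0.736 -2.232 -1.003
vertex -0.358 -2.902 -0.556
vertex -1.178 -2.857 -0.9
endloop
endfacet
facet normal -0.746 0.446 -0.494
outer loop
vertex -0.736 -2.232 -1.003
vertex -1.178 -2.857 -0.9
vertex -1.24 -1.668 0.269
endloop
endfacet
facet normal -0.747 0.446 -0.493
outer loop
vertex -1.24 -1.668 0.269
vertex -1.178 -2.857 -0.9
vertex -1.681 -2.293 0.372
endloop
endfacet
facet normal -0.340 0.382 0.860
outer loop
vertex -1.24 -1.668 0.269
vertex -1.681 -2.293 0.372
vertex -0.862 -2.338 0.716
endloop
endfacet
facet normal 0.340 -0.382 -0.860
outer loop
vertex -1.178 -2.857 -0.9
vertex -0.358 -2.902 -0.556
vertex -1.002 -3.516 -0.538
endloop
endfacet
facet normal -0.912 -0.355 -0.203
outer loop
vertex -1.178 -2.857 -0.9
vertex -1.002 -3.516 -0.538
vertex -1.681 -2.293 0.372
endloop
endfacet
facet normal -0.912 -0.355 -0.203
outer loop
vertex -1.681 -2.293 0.372
vertex -1.002 -3.516 -0.538
vertex -1.505 -2.952 0.734
endloop
endfacet
facet normal -0.340 0.381 0.860
outer loop
vertex -1.681 -2.293 0.372
vertex -1.505 -2.952 0.734
vertex -0.862 -2.338 0.716
endloop
endfacet
facet normal 0.340 -0.381 -0.860
outer loop
vertex -1.002 -3.516 -0.538
vertex -0.358 -2.902 -0.556
vertex -0.342 -3.713 -0.19
endloop
endfacet
facet normal -0.391 -0.889 0.239
outer loop
vertex -1.002 -3.516 -0.538
vertex -0.342 -3.713 -0.19
vertex -1.505 -2.952 0.734
endloop
endfacet
facet normal -0.391 -0.889 0.239
outer loop
vertex -1.505 -2.952 0.734
vertex -0.342 -3.713 -0.19
vertex -0.845 -3.149 1.082
endloop
endfacet
facet normal -0.340 0.381 0.860
outer loop
vertex -1.505 -2.952 0.734
vertex -0.845 -3.149 1.082
vertex -0.862 -2.338 0.716
endloop
endfacet
facet normal 0.340 -0.381 -0.860
outer loop
vertex -0.342 -3.713 -0.19
vertex -0.358 -2.902 -0.556
vertex 0.306 -3.299 -0.117
endloop
endfacet
facet normal 0.425 -0.753 0.502
outer loop
vertex -0.342 -3.713 -0.19
vertex 0.306 -3.299 -0.117
vertex -0.845 -3.149 1.082
endloop
endfacet
facet normal 0.425 -0.753 0.502
outer loop
vertex -0.845 -3.149 1.082
vertex 0.306 -3.299 -0.117
vertex -0.197 -2.735 1.155
endloop
endfacet
facet normal -0.340 0.381 0.860
outer loop
vertex -0.845 -3.149 1.082
vertex -0.197 -2.735 1.155
vertex -0.862 -2.338 0.716
endloop
endfacet
facet normal 0.340 -0.382 -0.859
outer loop
vertex 0.306 -3.299 -0.117
vertex -0.358 -2.902 -0.556
vertex 0.454 -2.586 -0.375
endloop
endfacet
facet normal 0.921 -0.051 0.387
outer loop
vertex 0.306 -3.299 -0.117
vertex 0.454 -2.586 -0.375
vertex -0.197 -2.735 1.155
endloop
endfacet
facet normal 0.921 -0.050 0.387
outer loop
vertex -0.197 -2.735 1.155
vertex 0.454 -2.586 -0.375
vertex -0.05 -2.022 0.897
endloop
endfacet
facet normal -0.340 0.381 0.860
outer loop
vertex -0.197 -2.735 1.155
vertex -0.05 -2.022 0.897
vertex -0.862 -2.338 0.716
endloop
endfacet
facet normal -0.919 -0.295 0.261
outer loop
vertex 0.897 -1.111 2.309
vertex 0.756 -0.092 2.965
vertex 0.426 -0.531 1.307
endloop
endfacet
facet normal 0.116 -0.835 -0.538
outer loop
vertex 1.244 -0.268 1.075
vertex 0.897 -1.111 2.309
vertex 0.426 -0.531 1.307
endloop
endfacet
facet normal -0.919 -0.295 0.261
outer loop
vertex 0.426 -0.531 1.307
vertex 0.756 -0.092 2.965
vertex 0.285 0.488 1.963
endloop
endfacet
facet normal -0.377 0.464 -0.802
outer loop
vertex 0.285 0.488 1.963
vertex 1.244 -0.268 1.075
vertex 0.426 -0.531 1.307
endloop
endfacet
facet normal 0.377 -0.464 0.802
outer loop
vertex 0.897 -1.111 2.309
vertex 1.574 0.171 2.733
vertex 0.756 -0.092 2.965
endloop
endfacet
facet normal 0.116 -0.835 -0.538
outer loop
vertex 1.715 -0.848 2.077
vertex 0.897 -1.111 2.309
vertex 1.244 -0.268 1.075
endloop
endfacet
facet normal 0.377 -0.464 0.802
outer loop
vertex 1.715 -0.848 2.077
vertex 1.574 0.171 2.733
vertex 0.897 -1.111 2.309
endloop
endfacet
facet normal -0.116 0.835 0.538
outer loop
vertex 0.756 -0.092 2.965
vertex 1.574 0.171 2.733
vertex 0.285 0.488 1.963
endloop
endfacet
facet normal -0.377 0.464 -0.802
outer loop
vertex 1.103 0.751 1.731
vertex 1.244 -0.268 1.075
vertex 0.285 0.488 1.963
endloop
endfacet
facet normal -0.116 0.835 0.538
outer loop
vertex 0.285 0.488 1.963
vertex 1.574 0.171 2.733
vertex 1.103 0.751 1.731
endloop
endfacet
facet normal 0.919 0.295 -0.261
outer loop
vertex 1.103 0.751 1.731
vertex 1.715 -0.848 2.077
vertex 1.244 -0.268 1.075
endloop
endfacet
facet normal 0.919 0.295 -0.261
outer loop
vertex 1.574 0.171 2.733
vertex 1.715 -0.848 2.077
vertex 1.103 0.751 1.731
endloop
endfacet

endsolid


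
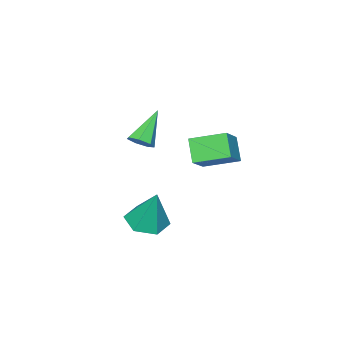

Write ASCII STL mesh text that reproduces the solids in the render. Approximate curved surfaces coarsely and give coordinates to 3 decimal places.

solid 
facet normal 0.699 0.087 -0.710
outer loop
vertex -1.466 -1.715 0.947
vertex -1.888 -2.002 0.497
vertex -1.815 -1.344 0.649
endloop
endfacet
facet normal 0.181 0.714 0.677
outer loop
vertex -1.466 -1.715 0.947
vertex -1.815 -1.344 0.649
vertex -3.292 -2.178 1.923
endloop
endfacet
facet normal 0.700 0.086 -0.709
outer loop
vertex -1.815 -1.344 0.649
vertex -1.888 -2.002 0.497
vertex -2.218 -1.468 0.236
endloop
endfacet
facet normal -0.405 0.906 0.123
outer loop
vertex -1.815 -1.344 0.649
vertex -2.218 -1.468 0.236
vertex -3.292 -2.178 1.923
endloop
endfacet
facet normal 0.699 0.085 -0.710
outer loop
vertex -2.218 -1.468 0.236
vertex -1.888 -2.002 0.497
vertex -2.373 -1.995 0.02
endloop
endfacet
facet normal -0.841 0.398 -0.368
outer loop
vertex -2.218 -1.468 0.236
vertex -2.373 -1.995 0.02
vertex -3.292 -2.178 1.923
endloop
endfacet
facet normal 0.699 0.088 -0.710
outer loop
vertex -2.373 -1.995 0.02
vertex -1.888 -2.002 0.497
vertex -2.161 -2.528 0.163
endloop
endfacet
facet normal -0.796 -0.431 -0.426
outer loop
vertex -2.373 -1.995 0.02
vertex -2.161 -2.528 0.163
vertex -3.292 -2.178 1.923
endloop
endfacet
facet normal 0.699 0.088 -0.710
outer loop
vertex -2.161 -2.528 0.163
vertex -1.888 -2.002 0.497
vertex -1.744 -2.664 0.557
endloop
endfacet
facet normal -0.305 -0.952 -0.006
outer loop
vertex -2.161 -2.528 0.163
vertex -1.744 -2.664 0.557
vertex -3.292 -2.178 1.923
endloop
endfacet
facet normal 0.699 0.088 -0.710
outer loop
vertex -1.744 -2.664 0.557
vertex -1.888 -2.002 0.497
vertex -1.435 -2.303 0.906
endloop
endfacet
facet normal 0.261 -0.777 0.573
outer loop
vertex -1.744 -2.664 0.557
vertex -1.435 -2.303 0.906
vertex -3.292 -2.178 1.923
endloop
endfacet
facet normal 0.699 0.086 -0.710
outer loop
vertex -1.435 -2.303 0.906
vertex -1.888 -2.002 0.497
vertex -1.466 -1.715 0.947
endloop
endfacet
facet normal 0.478 -0.036 0.878
outer loop
vertex -1.435 -2.303 0.906
vertex -1.466 -1.715 0.947
vertex -3.292 -2.178 1.923
endloop
endfacet
facet normal -0.086 -0.348 -0.934
outer loop
vertex 1.593 0.628 -2.544
vertex 0.58 0.504 -2.405
vertex 0.944 1.395 -2.77
endloop
endfacet
facet normal 0.744 0.660 0.104
outer loop
vertex 1.593 0.628 -2.544
vertex 0.944 1.395 -2.77
vertex 0.76 1.236 -0.435
endloop
endfacet
facet normal -0.086 -0.348 -0.934
outer loop
vertex 0.944 1.395 -2.77
vertex 0.58 0.504 -2.405
vertex -0.069 1.271 -2.631
endloop
endfacet
facet normal -0.113 0.992 0.059
outer loop
vertex 0.944 1.395 -2.77
vertex -0.069 1.271 -2.631
vertex 0.76 1.236 -0.435
endloop
endfacet
facet normal -0.084 -0.347 -0.934
outer loop
vertex -0.069 1.271 -2.631
vertex 0.58 0.504 -2.405
vertex -0.433 0.379 -2.267
endloop
endfacet
facet normal -0.825 0.467 0.319
outer loop
vertex -0.069 1.271 -2.631
vertex -0.433 0.379 -2.267
vertex 0.76 1.236 -0.435
endloop
endfacet
facet normal -0.084 -0.348 -0.934
outer loop
vertex -0.433 0.379 -2.267
vertex 0.58 0.504 -2.405
vertex 0.216 -0.388 -2.04
endloop
endfacet
facet normal -0.678 -0.389 0.624
outer loop
vertex -0.433 0.379 -2.267
vertex 0.216 -0.388 -2.04
vertex 0.76 1.236 -0.435
endloop
endfacet
facet normal -0.086 -0.347 -0.934
outer loop
vertex 0.216 -0.388 -2.04
vertex 0.58 0.504 -2.405
vertex 1.229 -0.264 -2.179
endloop
endfacet
facet normal 0.180 -0.721 0.669
outer loop
vertex 0.216 -0.388 -2.04
vertex 1.229 -0.264 -2.179
vertex 0.76 1.236 -0.435
endloop
endfacet
facet normal -0.086 -0.347 -0.934
outer loop
vertex 1.229 -0.264 -2.179
vertex 0.58 0.504 -2.405
vertex 1.593 0.628 -2.544
endloop
endfacet
facet normal 0.891 -0.196 0.409
outer loop
vertex 1.229 -0.264 -2.179
vertex 1.593 0.628 -2.544
vertex 0.76 1.236 -0.435
endloop
endfacet
facet normal -0.404 -0.508 0.760
outer loop
vertex 0.228 2.5 3.175
vertex -0.583 3.876 3.664
vertex -0.919 2.128 2.317
endloop
endfacet
facet normal 0.486 -0.824 -0.292
outer loop
vertex -0.397 2.784 1.336
vertex 0.228 2.5 3.175
vertex -0.919 2.128 2.317
endloop
endfacet
facet normal -0.404 -0.508 0.760
outer loop
vertex -0.919 2.128 2.317
vertex -0.583 3.876 3.664
vertex -1.73 3.504 2.806
endloop
endfacet
facet normal -0.775 -0.251 -0.580
outer loop
vertex -1.73 3.504 2.806
vertex -0.397 2.784 1.336
vertex -0.919 2.128 2.317
endloop
endfacet
facet normal 0.775 0.251 0.580
outer loop
vertex 0.228 2.5 3.175
vertex -0.061 4.532 2.683
vertex -0.583 3.876 3.664
endloop
endfacet
facet normal 0.486 -0.824 -0.292
outer loop
vertex 0.75 3.156 2.194
vertex 0.228 2.5 3.175
vertex -0.397 2.784 1.336
endloop
endfacet
facet normal 0.775 0.251 0.580
outer loop
vertex 0.75 3.156 2.194
vertex -0.061 4.532 2.683
vertex 0.228 2.5 3.175
endloop
endfacet
facet normal -0.486 0.824 0.292
outer loop
vertex -0.583 3.876 3.664
vertex -0.061 4.532 2.683
vertex -1.73 3.504 2.806
endloop
endfacet
facet normal -0.775 -0.251 -0.580
outer loop
vertex -1.208 4.16 1.825
vertex -0.397 2.784 1.336
vertex -1.73 3.504 2.806
endloop
endfacet
facet normal -0.486 0.824 0.292
outer loop
vertex -1.73 3.504 2.806
vertex -0.061 4.532 2.683
vertex -1.208 4.16 1.825
endloop
endfacet
facet normal 0.404 0.508 -0.760
outer loop
vertex -1.208 4.16 1.825
vertex 0.75 3.156 2.194
vertex -0.397 2.784 1.336
endloop
endfacet
facet normal 0.404 0.508 -0.760
outer loop
vertex -0.061 4.532 2.683
vertex 0.75 3.156 2.194
vertex -1.208 4.16 1.825
endloop
endfacet

endsolid


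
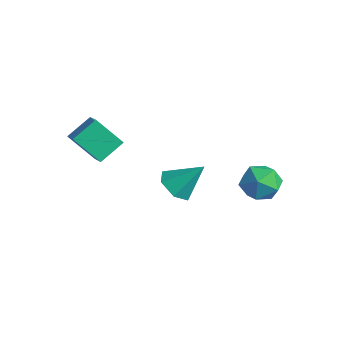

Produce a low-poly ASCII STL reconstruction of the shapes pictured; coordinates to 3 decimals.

solid 
facet normal -0.397 -0.575 -0.716
outer loop
vertex -0.181 -0.85 -2.702
vertex -0.937 -0.998 -2.164
vertex -0.919 -0.27 -2.759
endloop
endfacet
facet normal 0.597 0.727 -0.340
outer loop
vertex -0.181 -0.85 -2.702
vertex -0.919 -0.27 -2.759
vertex -0.223 0.038 -0.876
endloop
endfacet
facet normal -0.397 -0.575 -0.715
outer loop
vertex -0.919 -0.27 -2.759
vertex -0.937 -0.998 -2.164
vertex -1.675 -0.418 -2.22
endloop
endfacet
facet normal -0.239 0.968 -0.070
outer loop
vertex -0.919 -0.27 -2.759
vertex -1.675 -0.418 -2.22
vertex -0.223 0.038 -0.876
endloop
endfacet
facet normal -0.398 -0.575 -0.715
outer loop
vertex -1.675 -0.418 -2.22
vertex -0.937 -0.998 -2.164
vertex -1.694 -1.145 -1.625
endloop
endfacet
facet normal -0.673 0.479 0.564
outer loop
vertex -1.675 -0.418 -2.22
vertex -1.694 -1.145 -1.625
vertex -0.223 0.038 -0.876
endloop
endfacet
facet normal -0.398 -0.575 -0.715
outer loop
vertex -1.694 -1.145 -1.625
vertex -0.937 -0.998 -2.164
vertex -0.956 -1.725 -1.569
endloop
endfacet
facet normal -0.269 -0.253 0.929
outer loop
vertex -1.694 -1.145 -1.625
vertex -0.956 -1.725 -1.569
vertex -0.223 0.038 -0.876
endloop
endfacet
facet normal -0.397 -0.575 -0.715
outer loop
vertex -0.956 -1.725 -1.569
vertex -0.937 -0.998 -2.164
vertex -0.2 -1.577 -2.107
endloop
endfacet
facet normal 0.566 -0.495 0.659
outer loop
vertex -0.956 -1.725 -1.569
vertex -0.2 -1.577 -2.107
vertex -0.223 0.038 -0.876
endloop
endfacet
facet normal -0.397 -0.575 -0.715
outer loop
vertex -0.2 -1.577 -2.107
vertex -0.937 -0.998 -2.164
vertex -0.181 -0.85 -2.702
endloop
endfacet
facet normal 1.000 -0.005 0.026
outer loop
vertex -0.2 -1.577 -2.107
vertex -0.181 -0.85 -2.702
vertex -0.223 0.038 -0.876
endloop
endfacet
facet normal 0.003 0.887 0.461
outer loop
vertex 2.573 2.127 -0.922
vertex 1.666 1.885 -0.45
vertex 2.579 1.642 0.011
endloop
endfacet
facet normal 0.669 0.661 0.340
outer loop
vertex 2.573 2.127 -0.922
vertex 2.579 1.642 0.011
vertex 3.253 1.346 -0.74
endloop
endfacet
facet normal 0.743 0.562 -0.363
outer loop
vertex 2.573 2.127 -0.922
vertex 3.253 1.346 -0.74
vertex 2.756 1.406 -1.664
endloop
endfacet
facet normal 0.123 0.727 -0.676
outer loop
vertex 2.573 2.127 -0.922
vertex 2.756 1.406 -1.664
vertex 1.775 1.739 -1.485
endloop
endfacet
facet normal -0.334 0.928 -0.166
outer loop
vertex 2.573 2.127 -0.922
vertex 1.775 1.739 -1.485
vertex 1.666 1.885 -0.45
endloop
endfacet
facet normal 0.750 0.029 0.661
outer loop
vertex 3.253 1.346 -0.74
vertex 2.579 1.642 0.011
vertex 2.765 0.621 -0.155
endloop
endfacet
facet normal -0.328 0.395 0.858
outer loop
vertex 2.579 1.642 0.011
vertex 1.666 1.885 -0.45
vertex 1.784 0.954 0.024
endloop
endfacet
facet normal -0.873 0.461 -0.157
outer loop
vertex 1.666 1.885 -0.45
vertex 1.775 1.739 -1.485
vertex 1.287 1.014 -0.9
endloop
endfacet
facet normal -0.133 0.135 -0.982
outer loop
vertex 1.775 1.739 -1.485
vertex 2.756 1.406 -1.664
vertex 1.961 0.718 -1.651
endloop
endfacet
facet normal 0.869 -0.132 -0.476
outer loop
vertex 2.756 1.406 -1.664
vertex 3.253 1.346 -0.74
vertex 2.874 0.475 -1.19
endloop
endfacet
facet normal -0.123 -0.727 0.676
outer loop
vertex 1.967 0.233 -0.718
vertex 2.765 0.621 -0.155
vertex 1.784 0.954 0.024
endloop
endfacet
facet normal -0.743 -0.562 0.363
outer loop
vertex 1.967 0.233 -0.718
vertex 1.784 0.954 0.024
vertex 1.287 1.014 -0.9
endloop
endfacet
facet normal -0.669 -0.661 -0.340
outer loop
vertex 1.967 0.233 -0.718
vertex 1.287 1.014 -0.9
vertex 1.961 0.718 -1.651
endloop
endfacet
facet normal -0.003 -0.887 -0.461
outer loop
vertex 1.967 0.233 -0.718
vertex 1.961 0.718 -1.651
vertex 2.874 0.475 -1.19
endloop
endfacet
facet normal 0.334 -0.928 0.166
outer loop
vertex 1.967 0.233 -0.718
vertex 2.874 0.475 -1.19
vertex 2.765 0.621 -0.155
endloop
endfacet
facet normal 0.133 -0.135 0.982
outer loop
vertex 1.784 0.954 0.024
vertex 2.765 0.621 -0.155
vertex 2.579 1.642 0.011
endloop
endfacet
facet normal -0.869 0.132 0.476
outer loop
vertex 1.287 1.014 -0.9
vertex 1.784 0.954 0.024
vertex 1.666 1.885 -0.45
endloop
endfacet
facet normal -0.750 -0.029 -0.661
outer loop
vertex 1.961 0.718 -1.651
vertex 1.287 1.014 -0.9
vertex 1.775 1.739 -1.485
endloop
endfacet
facet normal 0.328 -0.395 -0.858
outer loop
vertex 2.874 0.475 -1.19
vertex 1.961 0.718 -1.651
vertex 2.756 1.406 -1.664
endloop
endfacet
facet normal 0.873 -0.461 0.157
outer loop
vertex 2.765 0.621 -0.155
vertex 2.874 0.475 -1.19
vertex 3.253 1.346 -0.74
endloop
endfacet
facet normal -0.555 -0.442 0.705
outer loop
vertex -2.893 -4.89 1.435
vertex -2.923 -3.702 2.155
vertex -3.85 -4.578 0.878
endloop
endfacet
facet normal 0.023 -0.855 -0.518
outer loop
vertex -2.897 -3.818 -0.335
vertex -2.893 -4.89 1.435
vertex -3.85 -4.578 0.878
endloop
endfacet
facet normal -0.554 -0.442 0.705
outer loop
vertex -3.85 -4.578 0.878
vertex -2.923 -3.702 2.155
vertex -3.88 -3.39 1.599
endloop
endfacet
facet normal -0.832 0.272 -0.483
outer loop
vertex -3.88 -3.39 1.599
vertex -2.897 -3.818 -0.335
vertex -3.85 -4.578 0.878
endloop
endfacet
facet normal 0.832 -0.272 0.483
outer loop
vertex -2.893 -4.89 1.435
vertex -1.97 -2.942 0.942
vertex -2.923 -3.702 2.155
endloop
endfacet
facet normal 0.022 -0.855 -0.518
outer loop
vertex -1.94 -4.13 0.221
vertex -2.893 -4.89 1.435
vertex -2.897 -3.818 -0.335
endloop
endfacet
facet normal 0.832 -0.272 0.483
outer loop
vertex -1.94 -4.13 0.221
vertex -1.97 -2.942 0.942
vertex -2.893 -4.89 1.435
endloop
endfacet
facet normal -0.022 0.855 0.518
outer loop
vertex -2.923 -3.702 2.155
vertex -1.97 -2.942 0.942
vertex -3.88 -3.39 1.599
endloop
endfacet
facet normal -0.832 0.272 -0.483
outer loop
vertex -2.927 -2.63 0.385
vertex -2.897 -3.818 -0.335
vertex -3.88 -3.39 1.599
endloop
endfacet
facet normal -0.023 0.855 0.518
outer loop
vertex -3.88 -3.39 1.599
vertex -1.97 -2.942 0.942
vertex -2.927 -2.63 0.385
endloop
endfacet
facet normal 0.554 0.442 -0.706
outer loop
vertex -2.927 -2.63 0.385
vertex -1.94 -4.13 0.221
vertex -2.897 -3.818 -0.335
endloop
endfacet
facet normal 0.554 0.442 -0.705
outer loop
vertex -1.97 -2.942 0.942
vertex -1.94 -4.13 0.221
vertex -2.927 -2.63 0.385
endloop
endfacet

endsolid


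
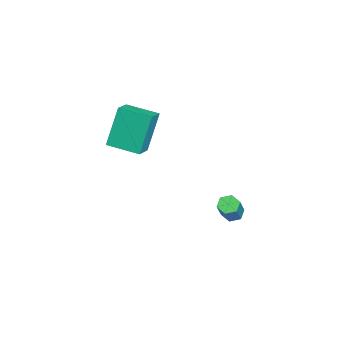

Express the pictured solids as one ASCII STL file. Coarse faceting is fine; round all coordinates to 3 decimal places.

solid 
facet normal -0.921 0.175 -0.348
outer loop
vertex 1.845 -2.889 3.169
vertex 2.209 -1.397 2.958
vertex 2.493 -3.32 1.24
endloop
endfacet
facet normal -0.235 -0.962 0.136
outer loop
vertex 3.451 -3.503 1.602
vertex 1.845 -2.889 3.169
vertex 2.493 -3.32 1.24
endloop
endfacet
facet normal -0.921 0.175 -0.349
outer loop
vertex 2.493 -3.32 1.24
vertex 2.209 -1.397 2.958
vertex 2.857 -1.829 1.029
endloop
endfacet
facet normal 0.311 -0.207 -0.928
outer loop
vertex 2.857 -1.829 1.029
vertex 3.451 -3.503 1.602
vertex 2.493 -3.32 1.24
endloop
endfacet
facet normal -0.311 0.207 0.928
outer loop
vertex 1.845 -2.889 3.169
vertex 3.167 -1.58 3.32
vertex 2.209 -1.397 2.958
endloop
endfacet
facet normal -0.235 -0.962 0.137
outer loop
vertex 2.803 -3.071 3.531
vertex 1.845 -2.889 3.169
vertex 3.451 -3.503 1.602
endloop
endfacet
facet normal -0.311 0.207 0.928
outer loop
vertex 2.803 -3.071 3.531
vertex 3.167 -1.58 3.32
vertex 1.845 -2.889 3.169
endloop
endfacet
facet normal 0.235 0.962 -0.136
outer loop
vertex 2.209 -1.397 2.958
vertex 3.167 -1.58 3.32
vertex 2.857 -1.829 1.029
endloop
endfacet
facet normal 0.311 -0.207 -0.928
outer loop
vertex 3.815 -2.011 1.391
vertex 3.451 -3.503 1.602
vertex 2.857 -1.829 1.029
endloop
endfacet
facet normal 0.234 0.963 -0.136
outer loop
vertex 2.857 -1.829 1.029
vertex 3.167 -1.58 3.32
vertex 3.815 -2.011 1.391
endloop
endfacet
facet normal 0.921 -0.175 0.349
outer loop
vertex 3.815 -2.011 1.391
vertex 2.803 -3.071 3.531
vertex 3.451 -3.503 1.602
endloop
endfacet
facet normal 0.921 -0.175 0.349
outer loop
vertex 3.167 -1.58 3.32
vertex 2.803 -3.071 3.531
vertex 3.815 -2.011 1.391
endloop
endfacet
facet normal -0.643 0.048 -0.764
outer loop
vertex 2.274 1.659 -3.647
vertex 1.887 1.759 -3.315
vertex 2.161 2.151 -3.521
endloop
endfacet
facet normal 0.735 0.322 -0.597
outer loop
vertex 2.274 1.659 -3.647
vertex 2.161 2.151 -3.521
vertex 3.341 1.58 -2.377
endloop
endfacet
facet normal 0.735 0.323 -0.597
outer loop
vertex 3.341 1.58 -2.377
vertex 2.161 2.151 -3.521
vertex 3.227 2.072 -2.251
endloop
endfacet
facet normal 0.642 -0.047 0.765
outer loop
vertex 3.341 1.58 -2.377
vertex 3.227 2.072 -2.251
vertex 2.953 1.681 -2.045
endloop
endfacet
facet normal -0.642 0.047 -0.765
outer loop
vertex 2.161 2.151 -3.521
vertex 1.887 1.759 -3.315
vertex 1.773 2.251 -3.189
endloop
endfacet
facet normal 0.177 0.980 -0.088
outer loop
vertex 2.161 2.151 -3.521
vertex 1.773 2.251 -3.189
vertex 3.227 2.072 -2.251
endloop
endfacet
facet normal 0.177 0.980 -0.088
outer loop
vertex 3.227 2.072 -2.251
vertex 1.773 2.251 -3.189
vertex 2.839 2.172 -1.919
endloop
endfacet
facet normal 0.642 -0.047 0.765
outer loop
vertex 3.227 2.072 -2.251
vertex 2.839 2.172 -1.919
vertex 2.953 1.681 -2.045
endloop
endfacet
facet normal -0.642 0.047 -0.765
outer loop
vertex 1.773 2.251 -3.189
vertex 1.887 1.759 -3.315
vertex 1.499 1.86 -2.983
endloop
endfacet
facet normal -0.556 0.658 0.508
outer loop
vertex 1.773 2.251 -3.189
vertex 1.499 1.86 -2.983
vertex 2.839 2.172 -1.919
endloop
endfacet
facet normal -0.557 0.657 0.509
outer loop
vertex 2.839 2.172 -1.919
vertex 1.499 1.86 -2.983
vertex 2.566 1.781 -1.713
endloop
endfacet
facet normal 0.643 -0.047 0.764
outer loop
vertex 2.839 2.172 -1.919
vertex 2.566 1.781 -1.713
vertex 2.953 1.681 -2.045
endloop
endfacet
facet normal -0.642 0.047 -0.765
outer loop
vertex 1.499 1.86 -2.983
vertex 1.887 1.759 -3.315
vertex 1.613 1.368 -3.109
endloop
endfacet
facet normal -0.734 -0.323 0.597
outer loop
vertex 1.499 1.86 -2.983
vertex 1.613 1.368 -3.109
vertex 2.566 1.781 -1.713
endloop
endfacet
facet normal -0.735 -0.322 0.597
outer loop
vertex 2.566 1.781 -1.713
vertex 1.613 1.368 -3.109
vertex 2.679 1.289 -1.839
endloop
endfacet
facet normal 0.643 -0.048 0.764
outer loop
vertex 2.566 1.781 -1.713
vertex 2.679 1.289 -1.839
vertex 2.953 1.681 -2.045
endloop
endfacet
facet normal -0.642 0.047 -0.765
outer loop
vertex 1.613 1.368 -3.109
vertex 1.887 1.759 -3.315
vertex 2.001 1.268 -3.441
endloop
endfacet
facet normal -0.177 -0.980 0.088
outer loop
vertex 1.613 1.368 -3.109
vertex 2.001 1.268 -3.441
vertex 2.679 1.289 -1.839
endloop
endfacet
facet normal -0.177 -0.980 0.088
outer loop
vertex 2.679 1.289 -1.839
vertex 2.001 1.268 -3.441
vertex 3.067 1.189 -2.171
endloop
endfacet
facet normal 0.642 -0.047 0.765
outer loop
vertex 2.679 1.289 -1.839
vertex 3.067 1.189 -2.171
vertex 2.953 1.681 -2.045
endloop
endfacet
facet normal -0.643 0.047 -0.764
outer loop
vertex 2.001 1.268 -3.441
vertex 1.887 1.759 -3.315
vertex 2.274 1.659 -3.647
endloop
endfacet
facet normal 0.557 -0.657 -0.508
outer loop
vertex 2.001 1.268 -3.441
vertex 2.274 1.659 -3.647
vertex 3.067 1.189 -2.171
endloop
endfacet
facet normal 0.556 -0.658 -0.508
outer loop
vertex 3.067 1.189 -2.171
vertex 2.274 1.659 -3.647
vertex 3.341 1.58 -2.377
endloop
endfacet
facet normal 0.642 -0.047 0.765
outer loop
vertex 3.067 1.189 -2.171
vertex 3.341 1.58 -2.377
vertex 2.953 1.681 -2.045
endloop
endfacet

endsolid


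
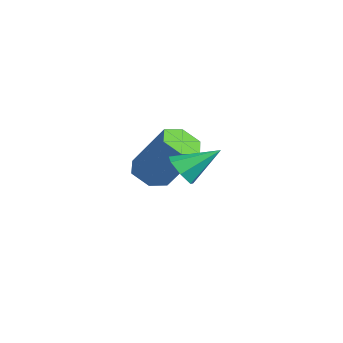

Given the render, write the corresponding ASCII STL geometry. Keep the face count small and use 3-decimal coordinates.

solid 
facet normal -0.125 -0.816 -0.565
outer loop
vertex 4.37 2.682 2.791
vertex 3.814 2.501 3.176
vertex 3.836 2.897 2.599
endloop
endfacet
facet normal 0.472 0.732 -0.492
outer loop
vertex 4.37 2.682 2.791
vertex 3.836 2.897 2.599
vertex 4.006 3.759 4.044
endloop
endfacet
facet normal -0.124 -0.816 -0.565
outer loop
vertex 3.836 2.897 2.599
vertex 3.814 2.501 3.176
vertex 3.285 2.813 2.841
endloop
endfacet
facet normal -0.326 0.828 -0.456
outer loop
vertex 3.836 2.897 2.599
vertex 3.285 2.813 2.841
vertex 4.006 3.759 4.044
endloop
endfacet
facet normal -0.124 -0.816 -0.564
outer loop
vertex 3.285 2.813 2.841
vertex 3.814 2.501 3.176
vertex 3.133 2.495 3.335
endloop
endfacet
facet normal -0.841 0.534 0.085
outer loop
vertex 3.285 2.813 2.841
vertex 3.133 2.495 3.335
vertex 4.006 3.759 4.044
endloop
endfacet
facet normal -0.124 -0.816 -0.564
outer loop
vertex 3.133 2.495 3.335
vertex 3.814 2.501 3.176
vertex 3.494 2.181 3.71
endloop
endfacet
facet normal -0.688 0.071 0.722
outer loop
vertex 3.133 2.495 3.335
vertex 3.494 2.181 3.71
vertex 4.006 3.759 4.044
endloop
endfacet
facet normal -0.124 -0.817 -0.564
outer loop
vertex 3.494 2.181 3.71
vertex 3.814 2.501 3.176
vertex 4.097 2.109 3.682
endloop
endfacet
facet normal 0.020 -0.213 0.977
outer loop
vertex 3.494 2.181 3.71
vertex 4.097 2.109 3.682
vertex 4.006 3.759 4.044
endloop
endfacet
facet normal -0.124 -0.817 -0.563
outer loop
vertex 4.097 2.109 3.682
vertex 3.814 2.501 3.176
vertex 4.487 2.332 3.273
endloop
endfacet
facet normal 0.747 -0.103 0.657
outer loop
vertex 4.097 2.109 3.682
vertex 4.487 2.332 3.273
vertex 4.006 3.759 4.044
endloop
endfacet
facet normal -0.124 -0.817 -0.563
outer loop
vertex 4.487 2.332 3.273
vertex 3.814 2.501 3.176
vertex 4.37 2.682 2.791
endloop
endfacet
facet normal 0.948 0.319 0.001
outer loop
vertex 4.487 2.332 3.273
vertex 4.37 2.682 2.791
vertex 4.006 3.759 4.044
endloop
endfacet
facet normal -0.457 -0.407 -0.791
outer loop
vertex 0.388 2.197 1.299
vertex -0.333 2.382 1.62
vertex 0.042 2.91 1.132
endloop
endfacet
facet normal 0.780 0.244 -0.576
outer loop
vertex 0.388 2.197 1.299
vertex 0.042 2.91 1.132
vertex 1.393 3.092 3.039
endloop
endfacet
facet normal 0.780 0.244 -0.576
outer loop
vertex 1.393 3.092 3.039
vertex 0.042 2.91 1.132
vertex 1.047 3.805 2.872
endloop
endfacet
facet normal 0.458 0.407 0.790
outer loop
vertex 1.393 3.092 3.039
vertex 1.047 3.805 2.872
vertex 0.673 3.278 3.36
endloop
endfacet
facet normal -0.457 -0.407 -0.791
outer loop
vertex 0.042 2.91 1.132
vertex -0.333 2.382 1.62
vertex -0.679 3.095 1.453
endloop
endfacet
facet normal 0.019 0.884 -0.466
outer loop
vertex 0.042 2.91 1.132
vertex -0.679 3.095 1.453
vertex 1.047 3.805 2.872
endloop
endfacet
facet normal 0.020 0.884 -0.467
outer loop
vertex 1.047 3.805 2.872
vertex -0.679 3.095 1.453
vertex 0.326 3.991 3.193
endloop
endfacet
facet normal 0.457 0.408 0.791
outer loop
vertex 1.047 3.805 2.872
vertex 0.326 3.991 3.193
vertex 0.673 3.278 3.36
endloop
endfacet
facet normal -0.458 -0.407 -0.790
outer loop
vertex -0.679 3.095 1.453
vertex -0.333 2.382 1.62
vertex -1.053 2.568 1.941
endloop
endfacet
facet normal -0.760 0.641 0.109
outer loop
vertex -0.679 3.095 1.453
vertex -1.053 2.568 1.941
vertex 0.326 3.991 3.193
endloop
endfacet
facet normal -0.760 0.640 0.110
outer loop
vertex 0.326 3.991 3.193
vertex -1.053 2.568 1.941
vertex -0.048 3.463 3.681
endloop
endfacet
facet normal 0.457 0.407 0.791
outer loop
vertex 0.326 3.991 3.193
vertex -0.048 3.463 3.681
vertex 0.673 3.278 3.36
endloop
endfacet
facet normal -0.458 -0.407 -0.790
outer loop
vertex -1.053 2.568 1.941
vertex -0.333 2.382 1.62
vertex -0.707 1.855 2.108
endloop
endfacet
facet normal -0.780 -0.244 0.576
outer loop
vertex -1.053 2.568 1.941
vertex -0.707 1.855 2.108
vertex -0.048 3.463 3.681
endloop
endfacet
facet normal -0.780 -0.244 0.576
outer loop
vertex -0.048 3.463 3.681
vertex -0.707 1.855 2.108
vertex 0.298 2.75 3.848
endloop
endfacet
facet normal 0.457 0.407 0.791
outer loop
vertex -0.048 3.463 3.681
vertex 0.298 2.75 3.848
vertex 0.673 3.278 3.36
endloop
endfacet
facet normal -0.457 -0.408 -0.791
outer loop
vertex -0.707 1.855 2.108
vertex -0.333 2.382 1.62
vertex 0.014 1.669 1.787
endloop
endfacet
facet normal -0.020 -0.884 0.467
outer loop
vertex -0.707 1.855 2.108
vertex 0.014 1.669 1.787
vertex 0.298 2.75 3.848
endloop
endfacet
facet normal -0.019 -0.884 0.466
outer loop
vertex 0.298 2.75 3.848
vertex 0.014 1.669 1.787
vertex 1.019 2.565 3.527
endloop
endfacet
facet normal 0.457 0.407 0.791
outer loop
vertex 0.298 2.75 3.848
vertex 1.019 2.565 3.527
vertex 0.673 3.278 3.36
endloop
endfacet
facet normal -0.457 -0.407 -0.791
outer loop
vertex 0.014 1.669 1.787
vertex -0.333 2.382 1.62
vertex 0.388 2.197 1.299
endloop
endfacet
facet normal 0.760 -0.640 -0.110
outer loop
vertex 0.014 1.669 1.787
vertex 0.388 2.197 1.299
vertex 1.019 2.565 3.527
endloop
endfacet
facet normal 0.760 -0.641 -0.109
outer loop
vertex 1.019 2.565 3.527
vertex 0.388 2.197 1.299
vertex 1.393 3.092 3.039
endloop
endfacet
facet normal 0.458 0.407 0.790
outer loop
vertex 1.019 2.565 3.527
vertex 1.393 3.092 3.039
vertex 0.673 3.278 3.36
endloop
endfacet

endsolid


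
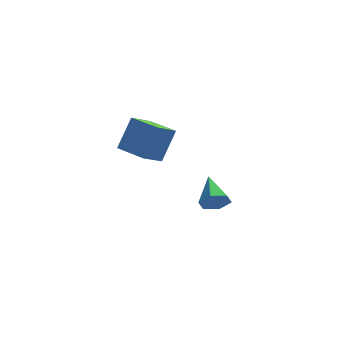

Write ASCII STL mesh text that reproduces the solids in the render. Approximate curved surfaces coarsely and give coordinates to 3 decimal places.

solid 
facet normal -0.744 0.667 -0.047
outer loop
vertex -3.985 -1.115 2.553
vertex -3.289 -0.215 4.318
vertex -3.079 -0.164 1.711
endloop
endfacet
facet normal -0.331 -0.429 -0.841
outer loop
vertex -1.651 -1.445 1.802
vertex -3.985 -1.115 2.553
vertex -3.079 -0.164 1.711
endloop
endfacet
facet normal -0.744 0.667 -0.047
outer loop
vertex -3.079 -0.164 1.711
vertex -3.289 -0.215 4.318
vertex -2.383 0.736 3.476
endloop
endfacet
facet normal 0.581 0.609 -0.540
outer loop
vertex -2.383 0.736 3.476
vertex -1.651 -1.445 1.802
vertex -3.079 -0.164 1.711
endloop
endfacet
facet normal -0.581 -0.609 0.540
outer loop
vertex -3.985 -1.115 2.553
vertex -1.861 -1.496 4.409
vertex -3.289 -0.215 4.318
endloop
endfacet
facet normal -0.331 -0.429 -0.841
outer loop
vertex -2.557 -2.396 2.644
vertex -3.985 -1.115 2.553
vertex -1.651 -1.445 1.802
endloop
endfacet
facet normal -0.581 -0.609 0.540
outer loop
vertex -2.557 -2.396 2.644
vertex -1.861 -1.496 4.409
vertex -3.985 -1.115 2.553
endloop
endfacet
facet normal 0.331 0.429 0.841
outer loop
vertex -3.289 -0.215 4.318
vertex -1.861 -1.496 4.409
vertex -2.383 0.736 3.476
endloop
endfacet
facet normal 0.581 0.609 -0.540
outer loop
vertex -0.955 -0.545 3.567
vertex -1.651 -1.445 1.802
vertex -2.383 0.736 3.476
endloop
endfacet
facet normal 0.331 0.429 0.841
outer loop
vertex -2.383 0.736 3.476
vertex -1.861 -1.496 4.409
vertex -0.955 -0.545 3.567
endloop
endfacet
facet normal 0.744 -0.667 0.047
outer loop
vertex -0.955 -0.545 3.567
vertex -2.557 -2.396 2.644
vertex -1.651 -1.445 1.802
endloop
endfacet
facet normal 0.744 -0.667 0.047
outer loop
vertex -1.861 -1.496 4.409
vertex -2.557 -2.396 2.644
vertex -0.955 -0.545 3.567
endloop
endfacet
facet normal 0.190 -0.900 -0.394
outer loop
vertex 1.361 2.286 -4.561
vertex 1.109 1.875 -3.743
vertex 0.457 2.032 -4.416
endloop
endfacet
facet normal -0.295 0.649 -0.701
outer loop
vertex 1.361 2.286 -4.561
vertex 0.457 2.032 -4.416
vertex 0.711 3.765 -2.917
endloop
endfacet
facet normal 0.189 -0.900 -0.393
outer loop
vertex 0.457 2.032 -4.416
vertex 1.109 1.875 -3.743
vertex 0.206 1.621 -3.597
endloop
endfacet
facet normal -0.950 0.273 -0.154
outer loop
vertex 0.457 2.032 -4.416
vertex 0.206 1.621 -3.597
vertex 0.711 3.765 -2.917
endloop
endfacet
facet normal 0.190 -0.900 -0.392
outer loop
vertex 0.206 1.621 -3.597
vertex 1.109 1.875 -3.743
vertex 0.858 1.465 -2.924
endloop
endfacet
facet normal -0.723 -0.048 0.689
outer loop
vertex 0.206 1.621 -3.597
vertex 0.858 1.465 -2.924
vertex 0.711 3.765 -2.917
endloop
endfacet
facet normal 0.190 -0.900 -0.392
outer loop
vertex 0.858 1.465 -2.924
vertex 1.109 1.875 -3.743
vertex 1.761 1.719 -3.07
endloop
endfacet
facet normal 0.158 0.007 0.987
outer loop
vertex 0.858 1.465 -2.924
vertex 1.761 1.719 -3.07
vertex 0.711 3.765 -2.917
endloop
endfacet
facet normal 0.191 -0.899 -0.393
outer loop
vertex 1.761 1.719 -3.07
vertex 1.109 1.875 -3.743
vertex 2.013 2.13 -3.888
endloop
endfacet
facet normal 0.811 0.383 0.442
outer loop
vertex 1.761 1.719 -3.07
vertex 2.013 2.13 -3.888
vertex 0.711 3.765 -2.917
endloop
endfacet
facet normal 0.191 -0.899 -0.393
outer loop
vertex 2.013 2.13 -3.888
vertex 1.109 1.875 -3.743
vertex 1.361 2.286 -4.561
endloop
endfacet
facet normal 0.584 0.705 -0.403
outer loop
vertex 2.013 2.13 -3.888
vertex 1.361 2.286 -4.561
vertex 0.711 3.765 -2.917
endloop
endfacet

endsolid


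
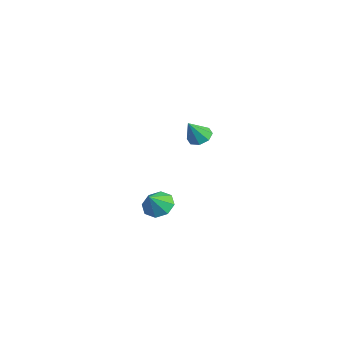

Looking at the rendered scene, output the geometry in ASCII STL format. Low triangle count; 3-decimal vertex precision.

solid 
facet normal -0.427 0.507 -0.749
outer loop
vertex -3.601 0.464 -4.809
vertex -4.262 0.817 -4.193
vertex -3.387 1.103 -4.498
endloop
endfacet
facet normal 0.951 -0.309 -0.020
outer loop
vertex -3.601 0.464 -4.809
vertex -3.387 1.103 -4.498
vertex -3.678 0.123 -3.167
endloop
endfacet
facet normal -0.427 0.506 -0.750
outer loop
vertex -3.387 1.103 -4.498
vertex -4.262 0.817 -4.193
vertex -3.687 1.575 -4.009
endloop
endfacet
facet normal 0.911 0.211 0.355
outer loop
vertex -3.387 1.103 -4.498
vertex -3.687 1.575 -4.009
vertex -3.678 0.123 -3.167
endloop
endfacet
facet normal -0.427 0.506 -0.750
outer loop
vertex -3.687 1.575 -4.009
vertex -4.262 0.817 -4.193
vertex -4.323 1.603 -3.628
endloop
endfacet
facet normal 0.475 0.444 0.760
outer loop
vertex -3.687 1.575 -4.009
vertex -4.323 1.603 -3.628
vertex -3.678 0.123 -3.167
endloop
endfacet
facet normal -0.427 0.506 -0.750
outer loop
vertex -4.323 1.603 -3.628
vertex -4.262 0.817 -4.193
vertex -4.924 1.17 -3.578
endloop
endfacet
facet normal -0.103 0.254 0.962
outer loop
vertex -4.323 1.603 -3.628
vertex -4.924 1.17 -3.578
vertex -3.678 0.123 -3.167
endloop
endfacet
facet normal -0.426 0.507 -0.749
outer loop
vertex -4.924 1.17 -3.578
vertex -4.262 0.817 -4.193
vertex -5.138 0.53 -3.889
endloop
endfacet
facet normal -0.484 -0.246 0.840
outer loop
vertex -4.924 1.17 -3.578
vertex -5.138 0.53 -3.889
vertex -3.678 0.123 -3.167
endloop
endfacet
facet normal -0.426 0.505 -0.751
outer loop
vertex -5.138 0.53 -3.889
vertex -4.262 0.817 -4.193
vertex -4.838 0.058 -4.377
endloop
endfacet
facet normal -0.444 -0.765 0.467
outer loop
vertex -5.138 0.53 -3.889
vertex -4.838 0.058 -4.377
vertex -3.678 0.123 -3.167
endloop
endfacet
facet normal -0.428 0.506 -0.749
outer loop
vertex -4.838 0.058 -4.377
vertex -4.262 0.817 -4.193
vertex -4.202 0.031 -4.759
endloop
endfacet
facet normal -0.006 -0.998 0.060
outer loop
vertex -4.838 0.058 -4.377
vertex -4.202 0.031 -4.759
vertex -3.678 0.123 -3.167
endloop
endfacet
facet normal -0.427 0.507 -0.749
outer loop
vertex -4.202 0.031 -4.759
vertex -4.262 0.817 -4.193
vertex -3.601 0.464 -4.809
endloop
endfacet
facet normal 0.571 -0.809 -0.141
outer loop
vertex -4.202 0.031 -4.759
vertex -3.601 0.464 -4.809
vertex -3.678 0.123 -3.167
endloop
endfacet
facet normal -0.220 0.510 -0.832
outer loop
vertex 0.293 1.709 2.59
vertex -0.34 1.92 2.887
vertex 0.339 2.189 2.872
endloop
endfacet
facet normal 0.974 -0.176 0.141
outer loop
vertex 0.293 1.709 2.59
vertex 0.339 2.189 2.872
vertex -0.02 1.18 4.093
endloop
endfacet
facet normal -0.220 0.510 -0.831
outer loop
vertex 0.339 2.189 2.872
vertex -0.34 1.92 2.887
vertex -0.013 2.511 3.163
endloop
endfacet
facet normal 0.768 0.364 0.527
outer loop
vertex 0.339 2.189 2.872
vertex -0.013 2.511 3.163
vertex -0.02 1.18 4.093
endloop
endfacet
facet normal -0.220 0.510 -0.831
outer loop
vertex -0.013 2.511 3.163
vertex -0.34 1.92 2.887
vertex -0.556 2.487 3.292
endloop
endfacet
facet normal 0.167 0.564 0.809
outer loop
vertex -0.013 2.511 3.163
vertex -0.556 2.487 3.292
vertex -0.02 1.18 4.093
endloop
endfacet
facet normal -0.221 0.510 -0.831
outer loop
vertex -0.556 2.487 3.292
vertex -0.34 1.92 2.887
vertex -0.972 2.131 3.184
endloop
endfacet
facet normal -0.478 0.308 0.823
outer loop
vertex -0.556 2.487 3.292
vertex -0.972 2.131 3.184
vertex -0.02 1.18 4.093
endloop
endfacet
facet normal -0.221 0.510 -0.832
outer loop
vertex -0.972 2.131 3.184
vertex -0.34 1.92 2.887
vertex -1.018 1.651 2.902
endloop
endfacet
facet normal -0.788 -0.254 0.560
outer loop
vertex -0.972 2.131 3.184
vertex -1.018 1.651 2.902
vertex -0.02 1.18 4.093
endloop
endfacet
facet normal -0.221 0.510 -0.832
outer loop
vertex -1.018 1.651 2.902
vertex -0.34 1.92 2.887
vertex -0.667 1.328 2.611
endloop
endfacet
facet normal -0.584 -0.793 0.176
outer loop
vertex -1.018 1.651 2.902
vertex -0.667 1.328 2.611
vertex -0.02 1.18 4.093
endloop
endfacet
facet normal -0.220 0.509 -0.832
outer loop
vertex -0.667 1.328 2.611
vertex -0.34 1.92 2.887
vertex -0.124 1.352 2.482
endloop
endfacet
facet normal 0.018 -0.994 -0.107
outer loop
vertex -0.667 1.328 2.611
vertex -0.124 1.352 2.482
vertex -0.02 1.18 4.093
endloop
endfacet
facet normal -0.221 0.509 -0.832
outer loop
vertex -0.124 1.352 2.482
vertex -0.34 1.92 2.887
vertex 0.293 1.709 2.59
endloop
endfacet
facet normal 0.664 -0.738 -0.122
outer loop
vertex -0.124 1.352 2.482
vertex 0.293 1.709 2.59
vertex -0.02 1.18 4.093
endloop
endfacet

endsolid
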